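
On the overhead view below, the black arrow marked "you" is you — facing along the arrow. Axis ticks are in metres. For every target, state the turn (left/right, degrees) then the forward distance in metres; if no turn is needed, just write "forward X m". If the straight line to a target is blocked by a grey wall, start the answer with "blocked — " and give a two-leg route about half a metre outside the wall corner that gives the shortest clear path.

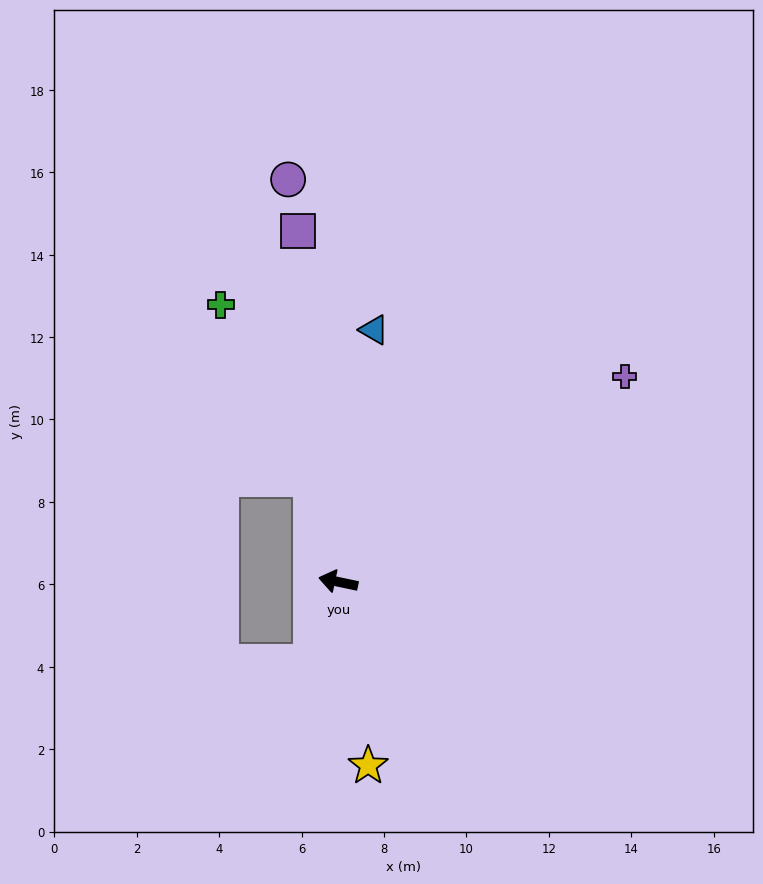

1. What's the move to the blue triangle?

turn right 86°, forward 6.2 m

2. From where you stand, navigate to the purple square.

turn right 72°, forward 8.6 m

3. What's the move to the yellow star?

turn left 111°, forward 4.5 m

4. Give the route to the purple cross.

turn right 133°, forward 8.6 m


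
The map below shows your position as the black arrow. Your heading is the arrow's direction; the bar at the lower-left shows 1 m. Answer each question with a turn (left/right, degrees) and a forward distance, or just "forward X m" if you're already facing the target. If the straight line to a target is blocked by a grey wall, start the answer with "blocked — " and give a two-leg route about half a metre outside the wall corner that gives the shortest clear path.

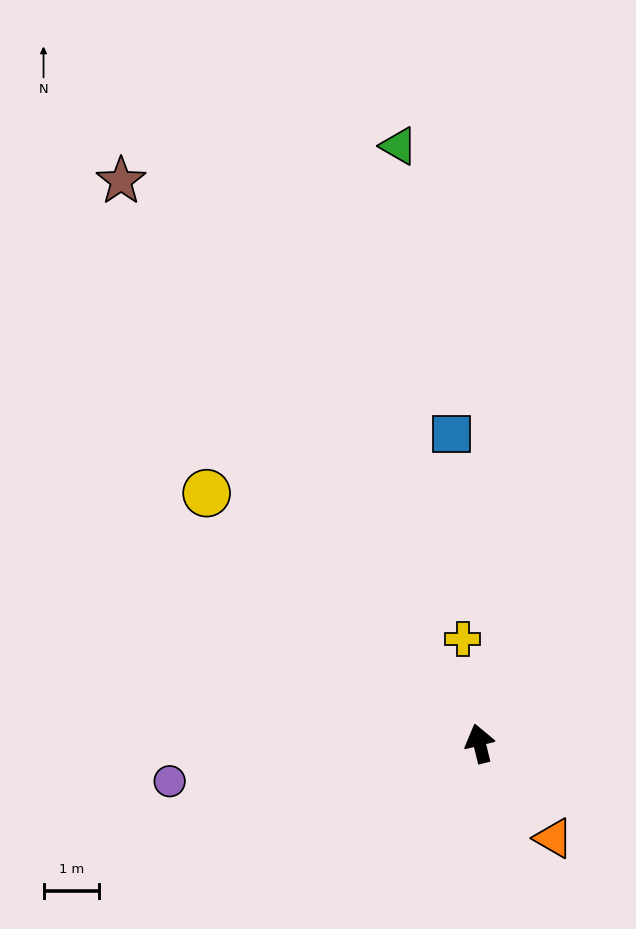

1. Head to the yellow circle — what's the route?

turn left 34°, forward 6.7 m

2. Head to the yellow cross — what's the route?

turn right 5°, forward 1.9 m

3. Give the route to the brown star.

turn left 19°, forward 12.1 m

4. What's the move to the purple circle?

turn left 83°, forward 5.6 m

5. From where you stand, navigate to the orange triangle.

turn right 156°, forward 2.2 m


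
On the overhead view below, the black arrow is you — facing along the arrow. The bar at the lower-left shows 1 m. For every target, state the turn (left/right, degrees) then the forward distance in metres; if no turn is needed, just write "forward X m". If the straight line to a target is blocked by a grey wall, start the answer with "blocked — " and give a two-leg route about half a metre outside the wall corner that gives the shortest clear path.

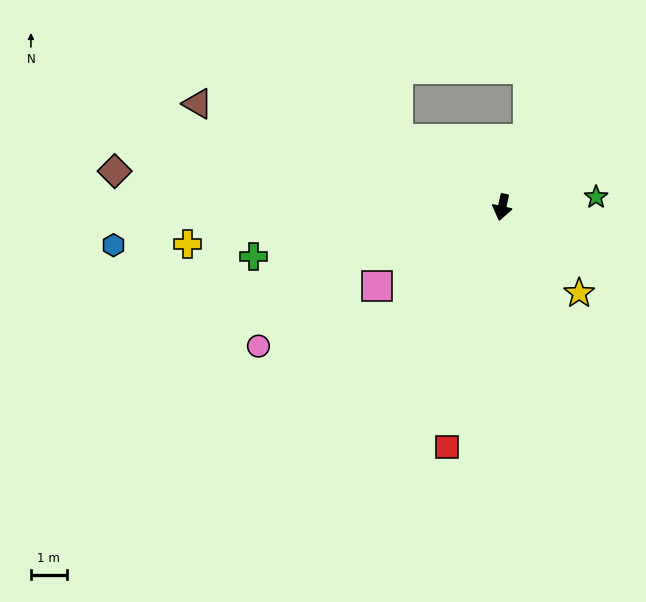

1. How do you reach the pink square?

turn right 46°, forward 4.1 m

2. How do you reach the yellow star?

turn left 54°, forward 3.2 m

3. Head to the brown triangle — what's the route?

turn right 97°, forward 9.0 m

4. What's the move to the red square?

forward 6.9 m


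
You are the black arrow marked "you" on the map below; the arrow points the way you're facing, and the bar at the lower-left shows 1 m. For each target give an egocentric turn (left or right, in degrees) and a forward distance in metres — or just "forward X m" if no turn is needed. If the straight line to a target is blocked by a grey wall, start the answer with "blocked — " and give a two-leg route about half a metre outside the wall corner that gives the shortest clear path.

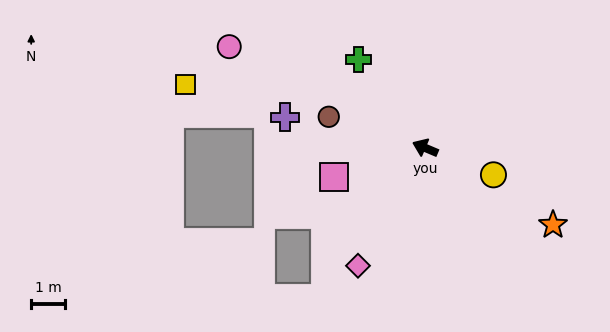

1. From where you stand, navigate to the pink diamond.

turn left 83°, forward 4.1 m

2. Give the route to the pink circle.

turn right 4°, forward 6.6 m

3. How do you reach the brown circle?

turn left 5°, forward 3.0 m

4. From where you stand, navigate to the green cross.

turn right 30°, forward 3.3 m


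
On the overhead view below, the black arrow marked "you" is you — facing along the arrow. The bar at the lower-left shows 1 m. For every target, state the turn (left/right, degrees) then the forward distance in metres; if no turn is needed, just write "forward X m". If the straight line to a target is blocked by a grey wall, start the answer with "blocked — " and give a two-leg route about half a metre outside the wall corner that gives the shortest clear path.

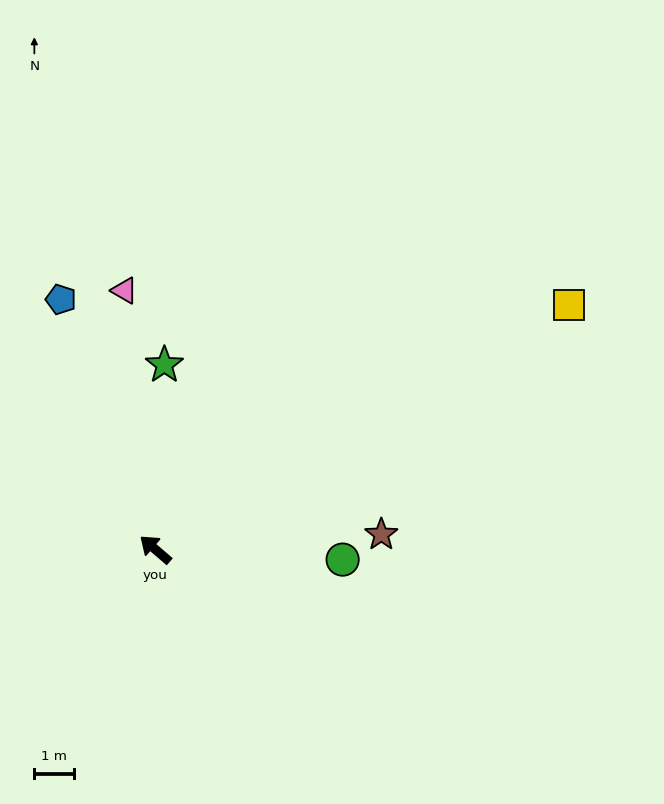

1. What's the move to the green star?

turn right 52°, forward 4.7 m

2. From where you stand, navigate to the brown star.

turn right 136°, forward 5.8 m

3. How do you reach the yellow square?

turn right 109°, forward 12.2 m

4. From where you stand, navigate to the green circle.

turn right 142°, forward 4.8 m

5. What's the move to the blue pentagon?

turn right 29°, forward 6.8 m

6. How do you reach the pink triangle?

turn right 43°, forward 6.6 m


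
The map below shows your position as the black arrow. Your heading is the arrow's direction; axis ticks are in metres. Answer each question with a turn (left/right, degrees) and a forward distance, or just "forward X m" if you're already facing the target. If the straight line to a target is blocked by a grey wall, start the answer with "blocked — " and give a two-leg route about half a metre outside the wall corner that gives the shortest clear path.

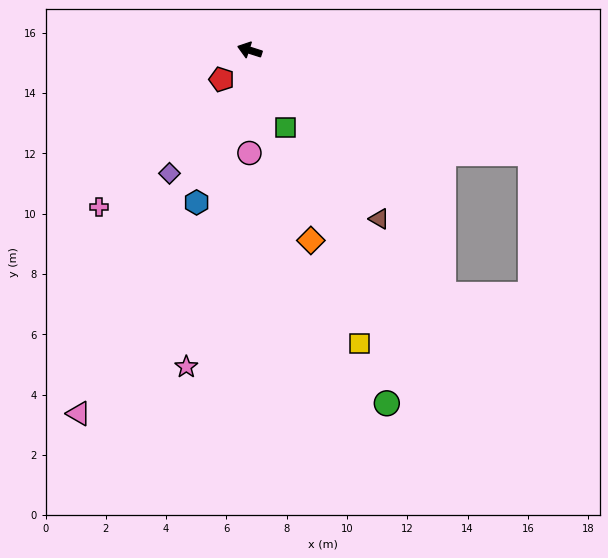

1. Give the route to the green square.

turn left 133°, forward 2.8 m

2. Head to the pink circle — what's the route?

turn left 108°, forward 3.4 m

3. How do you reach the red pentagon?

turn left 64°, forward 1.3 m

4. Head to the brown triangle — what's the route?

turn left 145°, forward 7.1 m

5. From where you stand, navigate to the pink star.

turn left 96°, forward 10.7 m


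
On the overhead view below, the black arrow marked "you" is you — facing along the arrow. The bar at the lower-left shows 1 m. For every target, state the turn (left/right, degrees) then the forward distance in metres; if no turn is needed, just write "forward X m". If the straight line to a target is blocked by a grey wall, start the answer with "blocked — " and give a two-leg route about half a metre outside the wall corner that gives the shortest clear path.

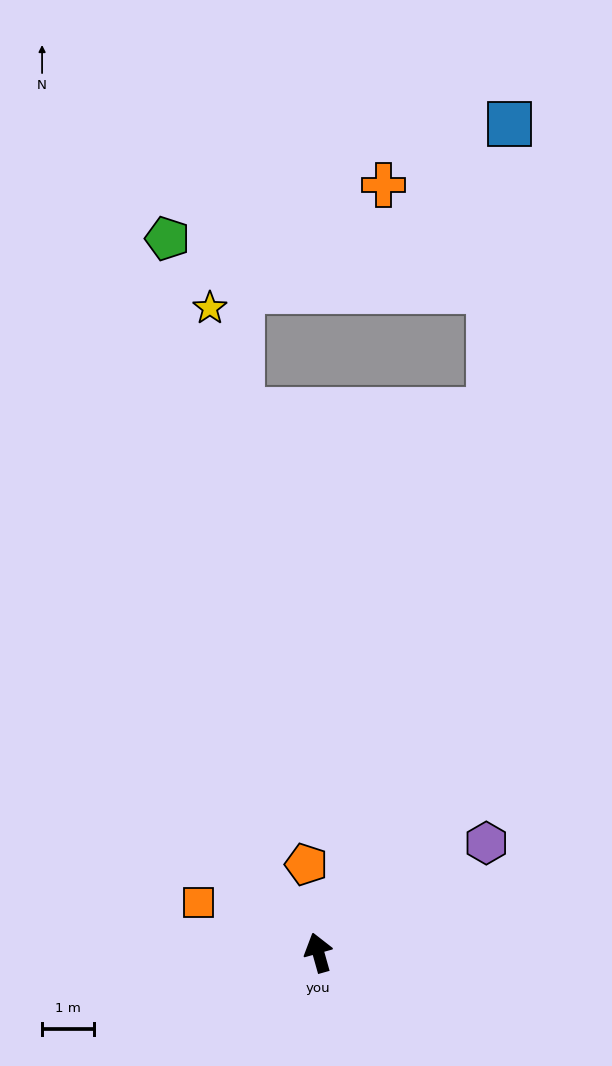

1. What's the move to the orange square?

turn left 52°, forward 2.5 m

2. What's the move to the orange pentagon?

turn right 8°, forward 1.7 m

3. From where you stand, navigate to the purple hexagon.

turn right 73°, forward 3.8 m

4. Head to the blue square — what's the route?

blocked — turn right 33°, forward 10.9 m, then turn left 13°, forward 5.5 m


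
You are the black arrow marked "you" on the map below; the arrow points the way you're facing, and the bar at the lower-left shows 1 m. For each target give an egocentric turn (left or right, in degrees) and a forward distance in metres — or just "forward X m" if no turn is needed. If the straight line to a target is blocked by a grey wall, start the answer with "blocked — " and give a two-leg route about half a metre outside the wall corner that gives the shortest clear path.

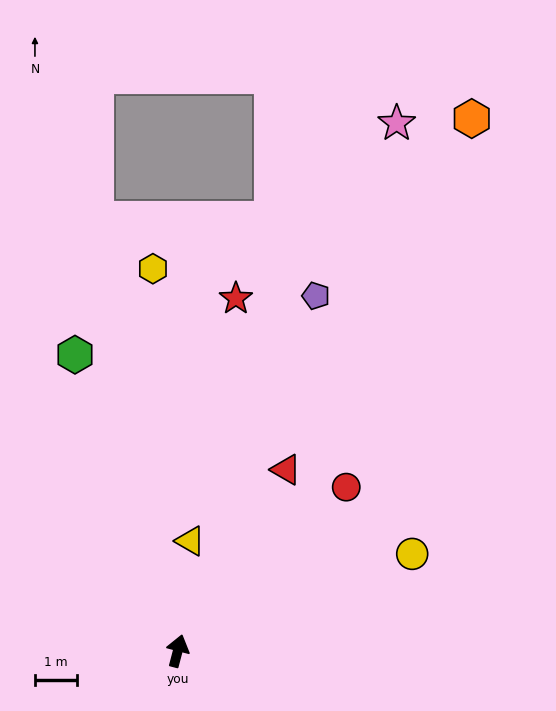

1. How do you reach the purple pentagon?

turn right 7°, forward 9.1 m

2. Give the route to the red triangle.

turn right 16°, forward 5.0 m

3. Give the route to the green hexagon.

turn left 34°, forward 7.5 m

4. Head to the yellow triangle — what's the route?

turn left 8°, forward 2.6 m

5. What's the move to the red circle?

turn right 31°, forward 5.6 m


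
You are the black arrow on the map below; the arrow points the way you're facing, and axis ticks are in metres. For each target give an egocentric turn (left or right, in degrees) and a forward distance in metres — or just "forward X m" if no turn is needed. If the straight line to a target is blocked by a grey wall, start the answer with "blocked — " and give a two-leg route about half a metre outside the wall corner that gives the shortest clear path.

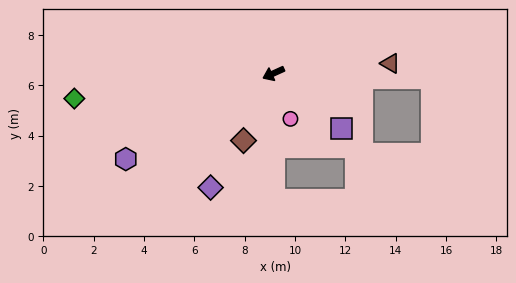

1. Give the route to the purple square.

turn left 117°, forward 3.5 m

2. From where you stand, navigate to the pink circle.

turn left 86°, forward 1.9 m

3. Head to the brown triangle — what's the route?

turn left 160°, forward 4.7 m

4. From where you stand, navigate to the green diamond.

turn right 17°, forward 8.0 m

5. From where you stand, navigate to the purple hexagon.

turn left 6°, forward 6.8 m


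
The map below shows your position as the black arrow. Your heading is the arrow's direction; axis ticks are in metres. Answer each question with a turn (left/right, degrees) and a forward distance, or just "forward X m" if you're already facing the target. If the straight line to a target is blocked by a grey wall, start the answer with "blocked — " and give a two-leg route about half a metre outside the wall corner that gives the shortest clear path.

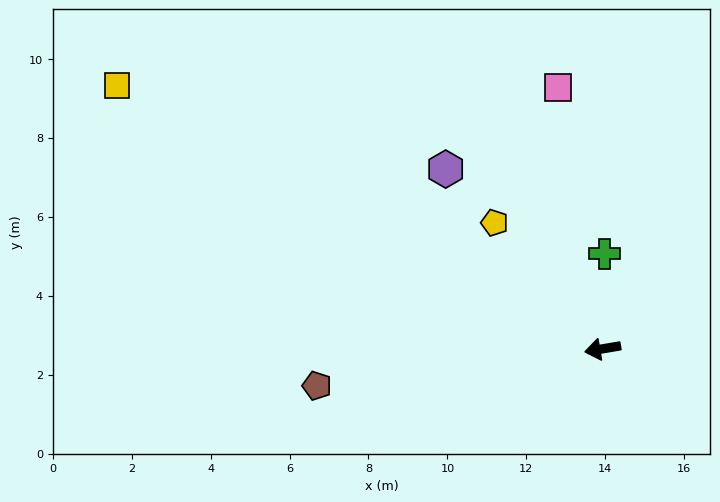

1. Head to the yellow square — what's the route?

turn right 38°, forward 14.0 m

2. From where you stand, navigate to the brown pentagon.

turn right 2°, forward 7.3 m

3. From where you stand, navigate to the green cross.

turn right 101°, forward 2.4 m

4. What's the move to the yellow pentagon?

turn right 59°, forward 4.2 m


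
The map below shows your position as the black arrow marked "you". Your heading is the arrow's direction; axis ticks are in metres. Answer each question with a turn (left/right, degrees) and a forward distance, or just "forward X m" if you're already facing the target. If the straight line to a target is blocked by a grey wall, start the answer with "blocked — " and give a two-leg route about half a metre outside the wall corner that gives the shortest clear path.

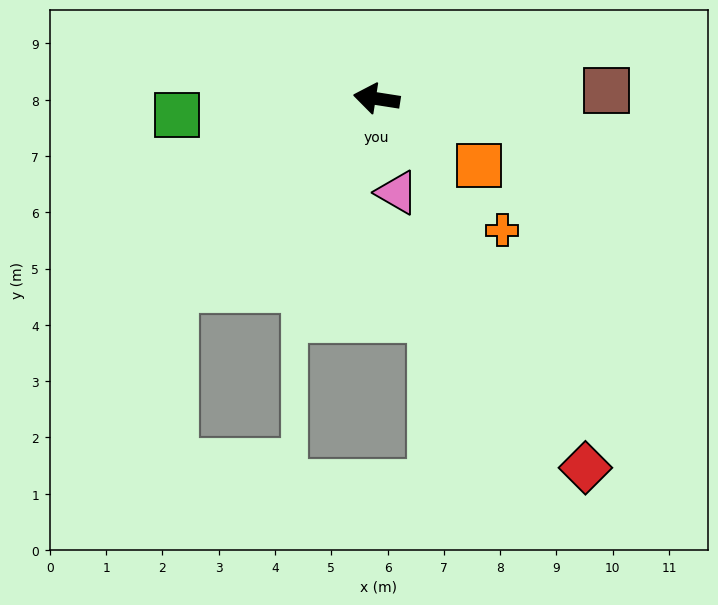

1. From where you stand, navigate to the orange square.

turn left 156°, forward 2.2 m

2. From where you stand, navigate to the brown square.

turn right 169°, forward 4.1 m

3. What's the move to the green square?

turn left 14°, forward 3.6 m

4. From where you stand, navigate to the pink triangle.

turn left 111°, forward 1.7 m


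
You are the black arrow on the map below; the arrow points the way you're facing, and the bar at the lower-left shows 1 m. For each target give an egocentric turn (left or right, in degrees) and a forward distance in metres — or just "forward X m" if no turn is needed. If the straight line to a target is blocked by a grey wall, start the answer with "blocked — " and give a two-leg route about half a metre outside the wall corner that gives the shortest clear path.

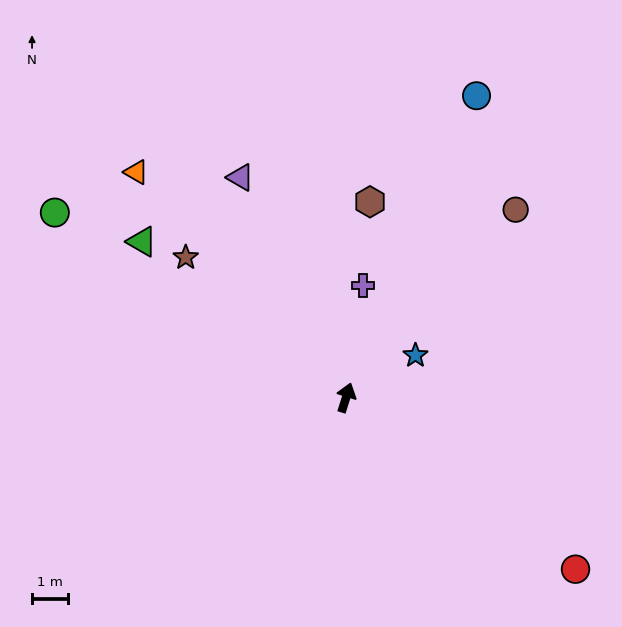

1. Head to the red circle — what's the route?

turn right 109°, forward 8.1 m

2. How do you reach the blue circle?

turn right 6°, forward 9.3 m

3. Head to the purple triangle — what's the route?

turn left 43°, forward 6.9 m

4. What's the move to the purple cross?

turn left 9°, forward 3.2 m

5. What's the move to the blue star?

turn right 41°, forward 2.3 m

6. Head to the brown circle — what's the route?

turn right 25°, forward 7.1 m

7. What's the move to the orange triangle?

turn left 60°, forward 8.7 m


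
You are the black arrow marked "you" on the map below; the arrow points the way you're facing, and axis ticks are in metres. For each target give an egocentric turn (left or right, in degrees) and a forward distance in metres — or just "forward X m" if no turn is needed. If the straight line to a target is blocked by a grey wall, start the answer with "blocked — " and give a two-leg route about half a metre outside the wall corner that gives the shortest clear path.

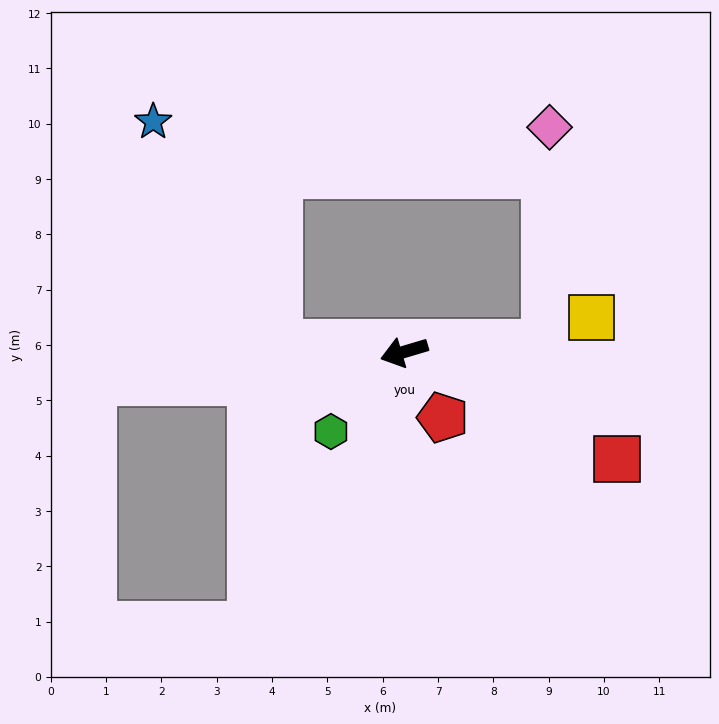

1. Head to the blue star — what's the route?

blocked — turn right 21°, forward 2.3 m, then turn right 56°, forward 4.6 m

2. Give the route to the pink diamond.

blocked — turn left 167°, forward 2.5 m, then turn left 85°, forward 3.9 m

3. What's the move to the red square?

turn left 137°, forward 4.3 m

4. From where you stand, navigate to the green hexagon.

turn left 31°, forward 2.0 m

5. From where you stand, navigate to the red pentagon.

turn left 104°, forward 1.4 m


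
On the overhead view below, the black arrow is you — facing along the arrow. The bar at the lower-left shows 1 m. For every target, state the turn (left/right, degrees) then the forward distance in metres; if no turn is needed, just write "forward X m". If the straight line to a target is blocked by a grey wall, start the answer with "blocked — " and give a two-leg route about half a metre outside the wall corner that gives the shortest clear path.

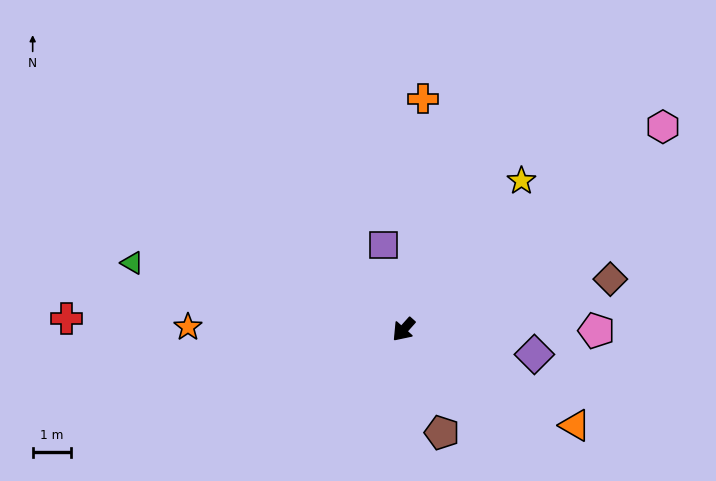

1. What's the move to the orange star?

turn right 49°, forward 5.6 m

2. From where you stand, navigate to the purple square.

turn right 125°, forward 2.3 m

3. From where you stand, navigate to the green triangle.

turn right 62°, forward 7.3 m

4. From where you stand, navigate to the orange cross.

turn right 143°, forward 6.0 m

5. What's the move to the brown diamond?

turn left 145°, forward 5.6 m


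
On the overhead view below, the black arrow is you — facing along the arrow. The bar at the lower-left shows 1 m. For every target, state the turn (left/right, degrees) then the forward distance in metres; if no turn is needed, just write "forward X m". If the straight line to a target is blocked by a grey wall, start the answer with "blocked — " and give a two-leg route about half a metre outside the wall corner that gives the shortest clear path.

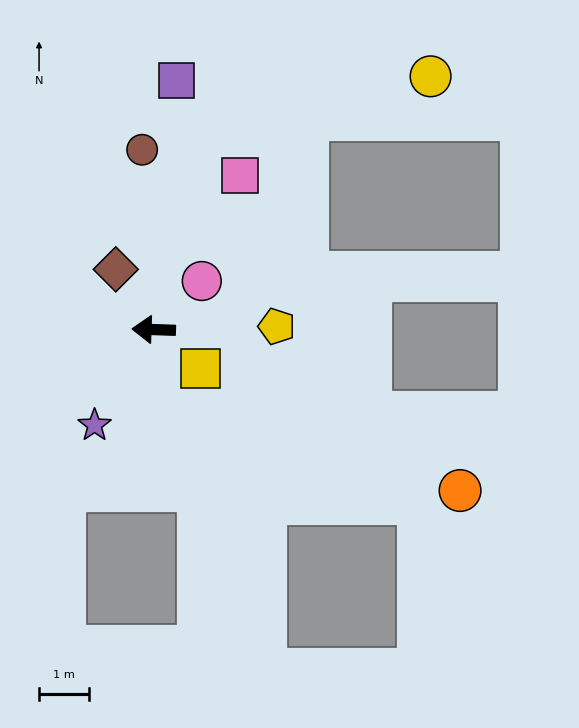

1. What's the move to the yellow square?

turn left 142°, forward 1.2 m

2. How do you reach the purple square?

turn right 93°, forward 5.0 m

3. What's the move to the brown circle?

turn right 84°, forward 3.6 m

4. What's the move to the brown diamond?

turn right 56°, forward 1.4 m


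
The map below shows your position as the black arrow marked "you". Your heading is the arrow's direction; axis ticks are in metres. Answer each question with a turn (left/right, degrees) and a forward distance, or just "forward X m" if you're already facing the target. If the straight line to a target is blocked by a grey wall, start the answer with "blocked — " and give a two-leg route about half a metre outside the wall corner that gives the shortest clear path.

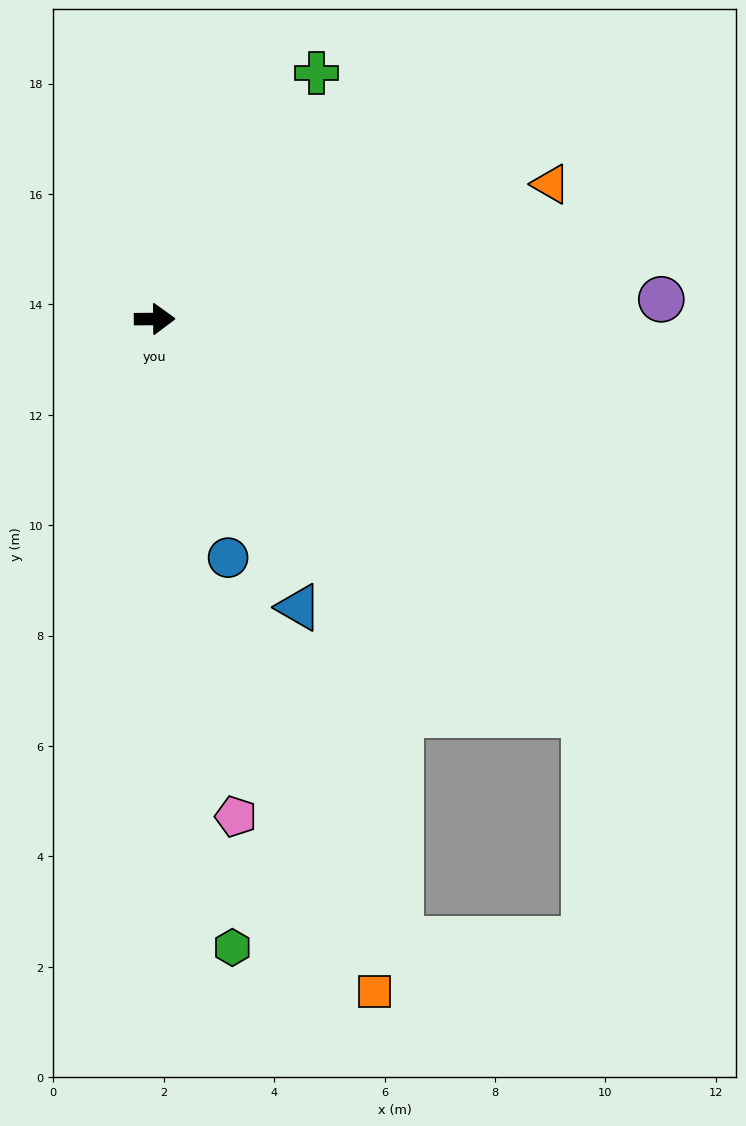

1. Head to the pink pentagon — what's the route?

turn right 81°, forward 9.1 m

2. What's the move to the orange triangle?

turn left 18°, forward 7.6 m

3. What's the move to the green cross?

turn left 56°, forward 5.3 m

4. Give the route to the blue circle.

turn right 73°, forward 4.5 m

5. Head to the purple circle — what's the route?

forward 9.2 m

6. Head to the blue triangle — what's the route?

turn right 64°, forward 5.8 m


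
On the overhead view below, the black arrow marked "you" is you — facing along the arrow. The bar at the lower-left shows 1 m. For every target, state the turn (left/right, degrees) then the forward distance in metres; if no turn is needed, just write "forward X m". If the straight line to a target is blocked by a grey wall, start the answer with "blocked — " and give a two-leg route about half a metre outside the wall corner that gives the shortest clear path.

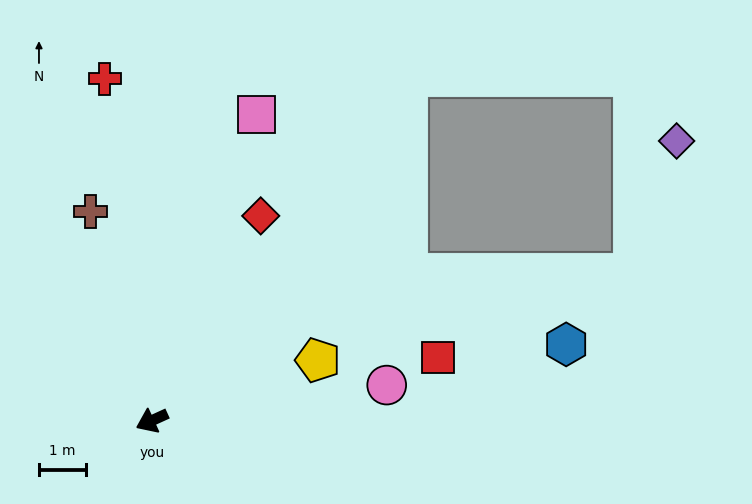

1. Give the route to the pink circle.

turn left 164°, forward 5.1 m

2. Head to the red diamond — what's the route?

turn right 143°, forward 5.0 m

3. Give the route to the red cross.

turn right 107°, forward 7.4 m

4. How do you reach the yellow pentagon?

turn left 175°, forward 3.8 m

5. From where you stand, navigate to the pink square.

turn right 133°, forward 6.9 m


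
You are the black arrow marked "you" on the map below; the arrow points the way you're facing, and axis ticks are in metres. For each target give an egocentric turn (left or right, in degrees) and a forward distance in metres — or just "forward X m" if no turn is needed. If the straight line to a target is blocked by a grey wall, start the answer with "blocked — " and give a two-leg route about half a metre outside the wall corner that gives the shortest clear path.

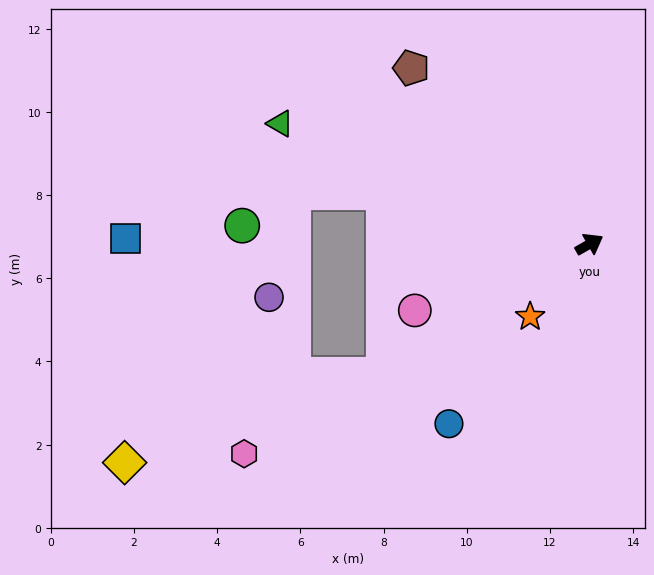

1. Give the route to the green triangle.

turn left 129°, forward 8.0 m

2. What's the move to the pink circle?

turn left 171°, forward 4.5 m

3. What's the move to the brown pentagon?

turn left 106°, forward 6.0 m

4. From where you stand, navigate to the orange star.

turn right 159°, forward 2.3 m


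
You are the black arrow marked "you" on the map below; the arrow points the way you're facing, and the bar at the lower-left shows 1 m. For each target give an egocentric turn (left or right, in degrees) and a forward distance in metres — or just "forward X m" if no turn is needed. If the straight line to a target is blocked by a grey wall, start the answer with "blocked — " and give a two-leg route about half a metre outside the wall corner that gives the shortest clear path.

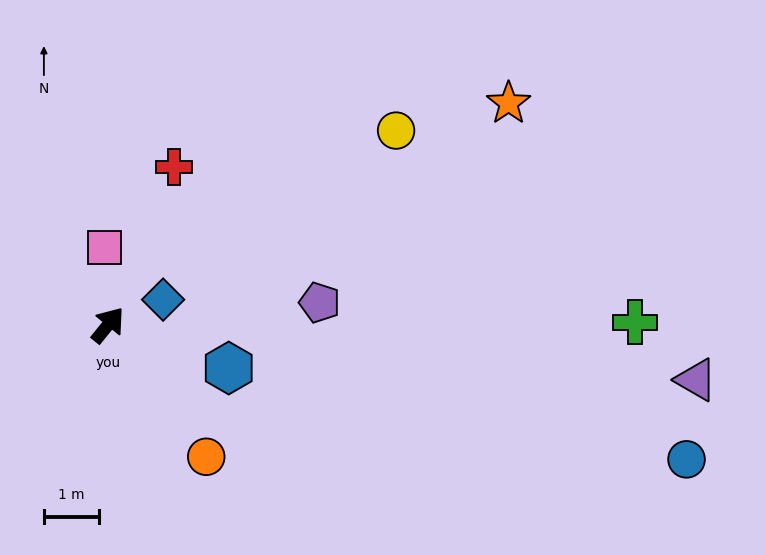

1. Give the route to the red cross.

turn left 16°, forward 3.1 m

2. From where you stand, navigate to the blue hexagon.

turn right 71°, forward 2.3 m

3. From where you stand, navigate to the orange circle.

turn right 104°, forward 3.0 m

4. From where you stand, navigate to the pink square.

turn left 42°, forward 1.4 m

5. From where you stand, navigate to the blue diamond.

turn right 26°, forward 1.1 m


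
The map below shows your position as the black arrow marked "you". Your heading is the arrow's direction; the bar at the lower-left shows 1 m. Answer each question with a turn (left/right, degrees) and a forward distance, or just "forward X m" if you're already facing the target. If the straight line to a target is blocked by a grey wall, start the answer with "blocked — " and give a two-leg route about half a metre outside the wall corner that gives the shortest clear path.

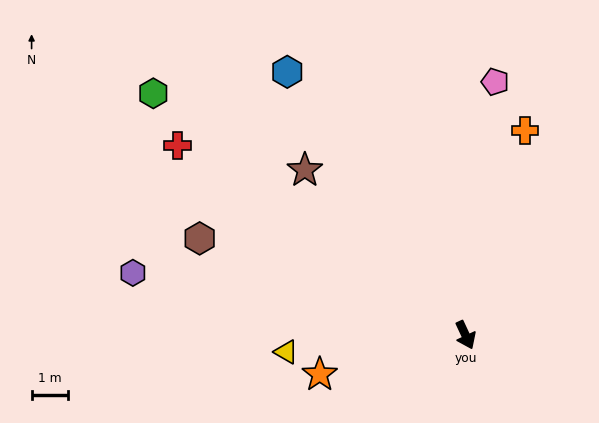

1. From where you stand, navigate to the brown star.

turn right 161°, forward 6.4 m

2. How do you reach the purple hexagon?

turn right 126°, forward 9.3 m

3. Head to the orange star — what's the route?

turn right 100°, forward 4.2 m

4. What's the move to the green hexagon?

turn right 153°, forward 10.9 m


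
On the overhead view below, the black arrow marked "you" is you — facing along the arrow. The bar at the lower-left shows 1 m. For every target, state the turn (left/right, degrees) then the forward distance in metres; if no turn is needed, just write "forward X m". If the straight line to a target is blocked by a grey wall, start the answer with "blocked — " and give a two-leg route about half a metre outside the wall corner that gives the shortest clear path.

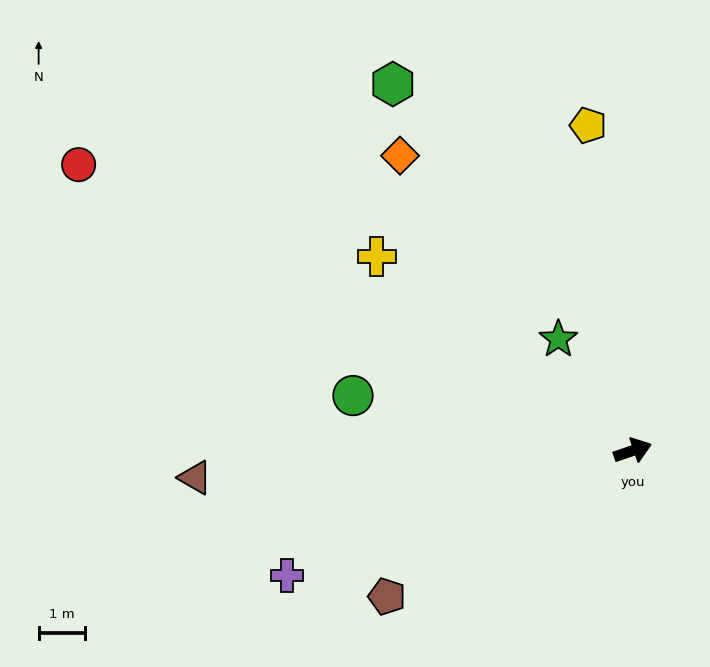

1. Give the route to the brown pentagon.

turn right 168°, forward 6.1 m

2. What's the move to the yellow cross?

turn left 124°, forward 6.9 m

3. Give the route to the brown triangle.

turn left 165°, forward 9.4 m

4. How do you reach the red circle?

turn left 134°, forward 13.4 m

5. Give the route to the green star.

turn left 105°, forward 2.9 m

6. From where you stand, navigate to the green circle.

turn left 150°, forward 6.1 m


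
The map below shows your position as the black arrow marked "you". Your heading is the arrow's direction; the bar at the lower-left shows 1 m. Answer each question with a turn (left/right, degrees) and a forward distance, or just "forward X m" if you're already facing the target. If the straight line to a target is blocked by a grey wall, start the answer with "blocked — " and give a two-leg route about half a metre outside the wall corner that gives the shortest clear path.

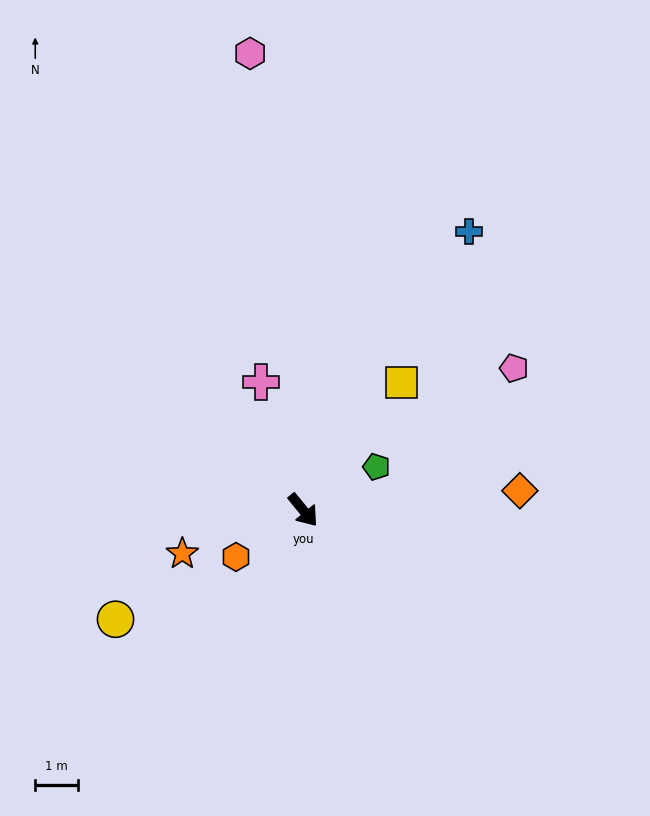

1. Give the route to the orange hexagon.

turn right 94°, forward 1.9 m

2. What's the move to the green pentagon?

turn left 81°, forward 2.0 m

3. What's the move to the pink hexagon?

turn left 147°, forward 10.7 m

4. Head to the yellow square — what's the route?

turn left 103°, forward 3.7 m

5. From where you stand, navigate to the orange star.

turn right 110°, forward 3.0 m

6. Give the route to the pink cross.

turn left 159°, forward 3.1 m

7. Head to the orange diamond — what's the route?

turn left 56°, forward 5.1 m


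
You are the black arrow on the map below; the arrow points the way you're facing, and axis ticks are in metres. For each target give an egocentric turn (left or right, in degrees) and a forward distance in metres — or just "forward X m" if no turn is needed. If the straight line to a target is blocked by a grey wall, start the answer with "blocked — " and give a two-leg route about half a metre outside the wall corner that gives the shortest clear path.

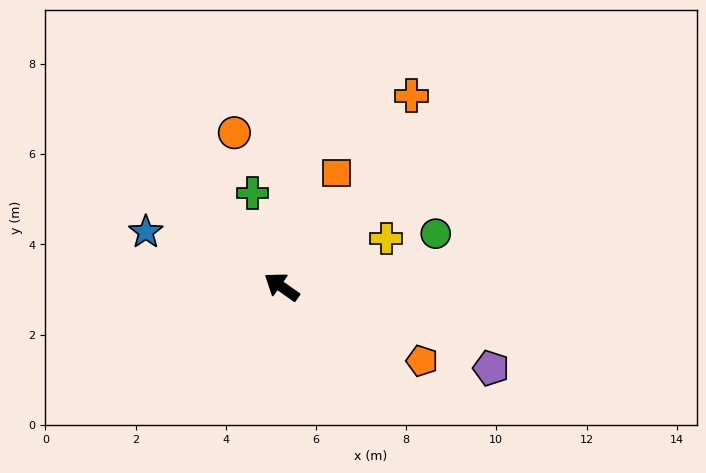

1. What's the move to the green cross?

turn right 38°, forward 2.2 m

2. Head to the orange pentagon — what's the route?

turn right 173°, forward 3.5 m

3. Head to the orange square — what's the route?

turn right 81°, forward 2.8 m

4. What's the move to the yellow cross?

turn right 120°, forward 2.6 m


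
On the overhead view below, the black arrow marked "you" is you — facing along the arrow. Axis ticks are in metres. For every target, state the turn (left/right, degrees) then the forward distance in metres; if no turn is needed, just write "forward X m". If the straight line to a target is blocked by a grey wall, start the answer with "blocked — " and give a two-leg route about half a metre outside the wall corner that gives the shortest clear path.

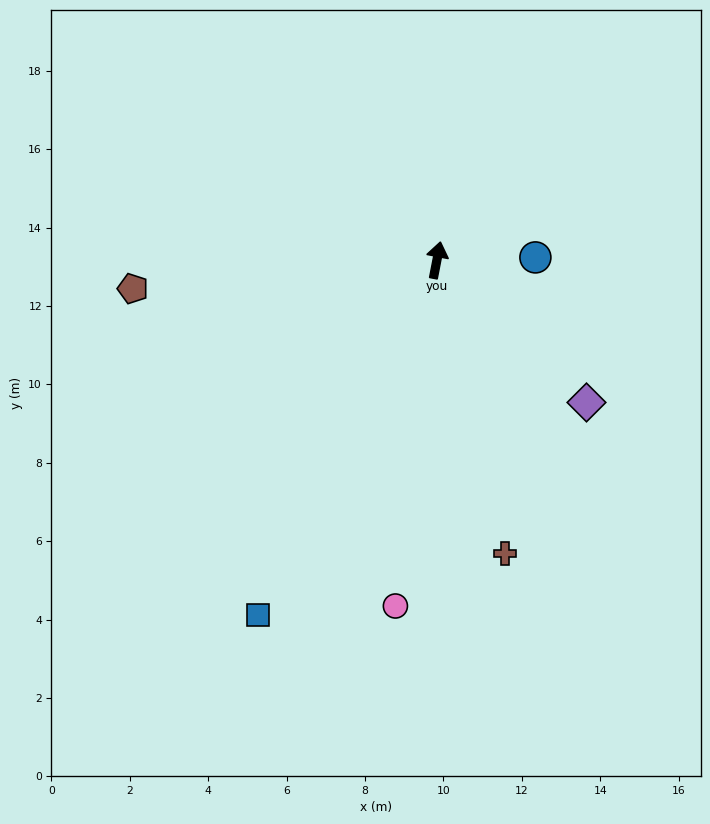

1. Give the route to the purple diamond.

turn right 123°, forward 5.3 m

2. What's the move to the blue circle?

turn right 77°, forward 2.5 m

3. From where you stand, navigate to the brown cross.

turn right 156°, forward 7.7 m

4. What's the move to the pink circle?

turn right 176°, forward 8.9 m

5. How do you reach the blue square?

turn left 164°, forward 10.1 m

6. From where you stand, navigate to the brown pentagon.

turn left 106°, forward 7.8 m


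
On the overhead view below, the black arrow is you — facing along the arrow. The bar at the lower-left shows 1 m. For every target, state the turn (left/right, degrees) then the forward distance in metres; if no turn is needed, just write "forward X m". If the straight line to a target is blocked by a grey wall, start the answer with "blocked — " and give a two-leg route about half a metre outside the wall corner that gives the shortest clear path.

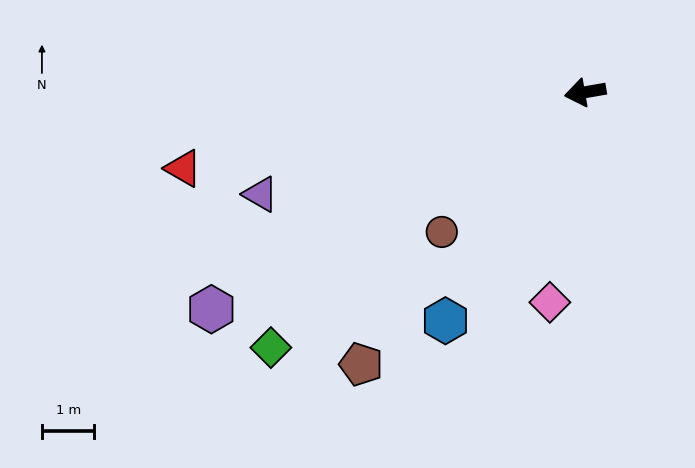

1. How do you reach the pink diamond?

turn left 71°, forward 4.1 m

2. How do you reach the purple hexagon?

turn left 20°, forward 8.2 m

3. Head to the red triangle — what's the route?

forward 7.8 m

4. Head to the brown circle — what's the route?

turn left 34°, forward 3.8 m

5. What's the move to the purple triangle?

turn left 8°, forward 6.5 m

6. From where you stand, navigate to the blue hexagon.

turn left 49°, forward 5.1 m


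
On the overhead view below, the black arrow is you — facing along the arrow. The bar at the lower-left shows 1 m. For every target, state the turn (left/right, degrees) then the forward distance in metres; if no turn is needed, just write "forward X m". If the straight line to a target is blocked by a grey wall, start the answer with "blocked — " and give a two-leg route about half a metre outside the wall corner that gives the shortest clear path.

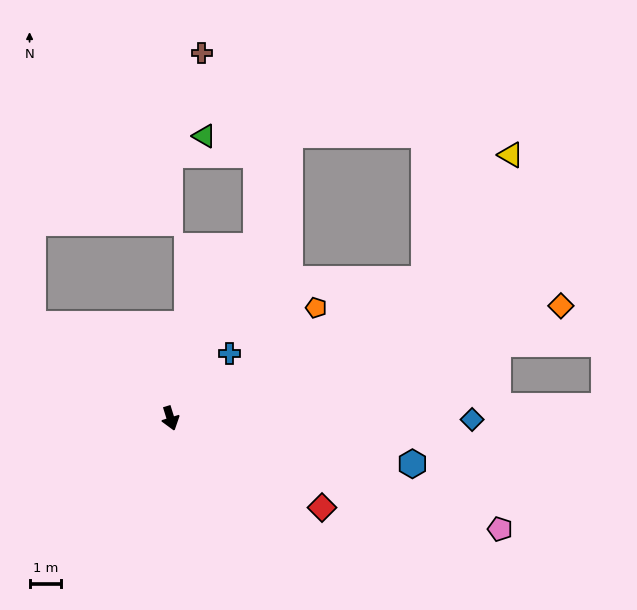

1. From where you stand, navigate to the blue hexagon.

turn left 62°, forward 7.8 m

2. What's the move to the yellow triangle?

blocked — turn left 101°, forward 9.1 m, then turn left 27°, forward 4.8 m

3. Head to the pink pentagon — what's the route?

turn left 54°, forward 11.0 m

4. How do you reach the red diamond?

turn left 42°, forward 5.5 m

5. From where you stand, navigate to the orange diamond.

turn left 89°, forward 12.8 m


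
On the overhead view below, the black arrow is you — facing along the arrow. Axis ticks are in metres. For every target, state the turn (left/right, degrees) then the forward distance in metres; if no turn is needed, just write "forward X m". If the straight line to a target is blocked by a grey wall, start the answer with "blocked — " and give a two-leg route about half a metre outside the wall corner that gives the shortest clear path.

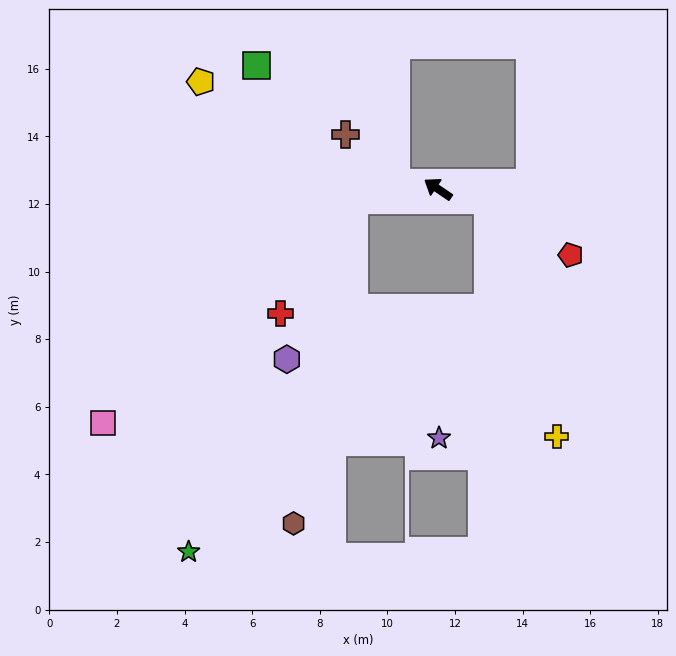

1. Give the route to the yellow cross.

blocked — turn right 158°, forward 1.5 m, then turn right 62°, forward 7.3 m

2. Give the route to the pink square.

blocked — turn left 41°, forward 2.5 m, then turn left 35°, forward 9.9 m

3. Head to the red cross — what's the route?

blocked — turn left 41°, forward 2.5 m, then turn left 50°, forward 4.0 m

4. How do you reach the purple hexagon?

blocked — turn left 41°, forward 2.5 m, then turn left 60°, forward 5.1 m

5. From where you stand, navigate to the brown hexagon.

blocked — turn left 41°, forward 2.5 m, then turn left 73°, forward 9.7 m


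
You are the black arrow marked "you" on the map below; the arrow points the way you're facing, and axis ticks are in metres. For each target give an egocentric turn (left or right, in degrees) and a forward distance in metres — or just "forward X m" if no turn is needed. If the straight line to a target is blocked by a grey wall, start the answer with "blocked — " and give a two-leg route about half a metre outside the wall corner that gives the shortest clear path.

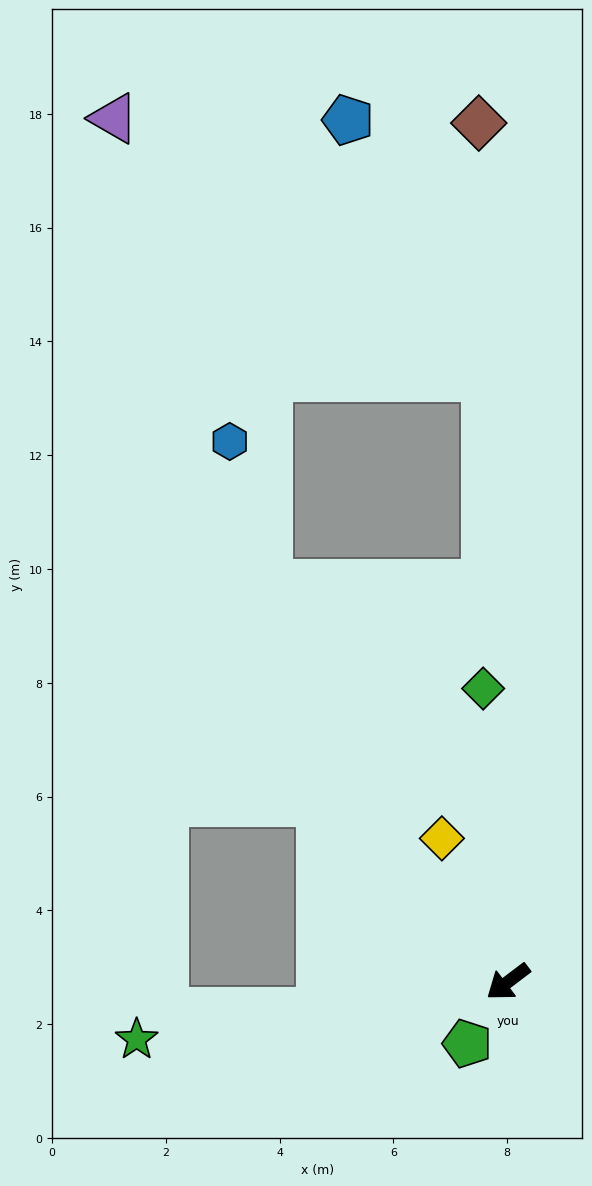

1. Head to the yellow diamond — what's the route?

turn right 102°, forward 2.8 m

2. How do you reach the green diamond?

turn right 122°, forward 5.2 m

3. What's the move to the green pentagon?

turn left 19°, forward 1.3 m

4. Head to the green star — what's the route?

turn right 28°, forward 6.6 m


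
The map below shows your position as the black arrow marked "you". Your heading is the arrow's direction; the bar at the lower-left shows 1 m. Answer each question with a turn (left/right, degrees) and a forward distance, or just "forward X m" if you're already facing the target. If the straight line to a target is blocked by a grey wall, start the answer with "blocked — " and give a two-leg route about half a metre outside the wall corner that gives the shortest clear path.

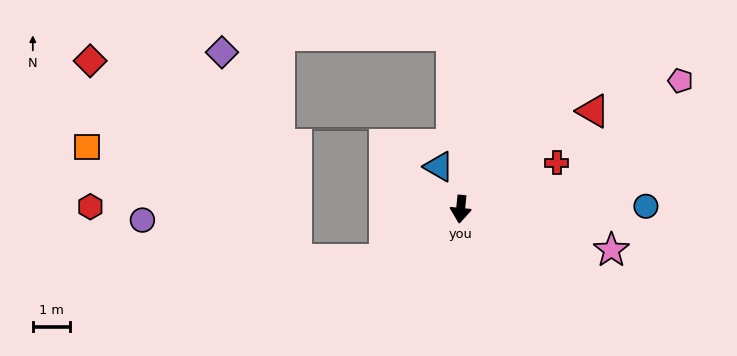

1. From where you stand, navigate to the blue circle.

turn left 97°, forward 4.9 m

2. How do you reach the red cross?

turn left 121°, forward 2.8 m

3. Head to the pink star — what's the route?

turn left 81°, forward 4.2 m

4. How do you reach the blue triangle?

turn right 147°, forward 1.3 m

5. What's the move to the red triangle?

turn left 132°, forward 4.4 m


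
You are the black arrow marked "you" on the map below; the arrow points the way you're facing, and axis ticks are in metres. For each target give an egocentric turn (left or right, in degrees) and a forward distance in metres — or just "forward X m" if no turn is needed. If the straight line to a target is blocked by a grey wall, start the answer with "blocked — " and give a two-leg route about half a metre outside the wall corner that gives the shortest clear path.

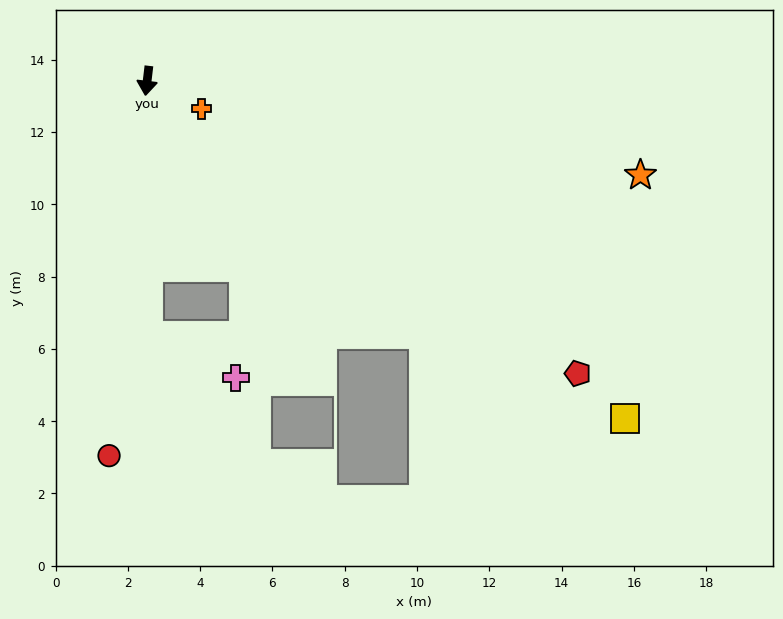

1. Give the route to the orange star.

turn left 86°, forward 13.9 m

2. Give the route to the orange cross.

turn left 70°, forward 1.7 m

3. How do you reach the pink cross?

blocked — turn left 7°, forward 7.1 m, then turn left 65°, forward 2.7 m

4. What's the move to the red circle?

forward 10.4 m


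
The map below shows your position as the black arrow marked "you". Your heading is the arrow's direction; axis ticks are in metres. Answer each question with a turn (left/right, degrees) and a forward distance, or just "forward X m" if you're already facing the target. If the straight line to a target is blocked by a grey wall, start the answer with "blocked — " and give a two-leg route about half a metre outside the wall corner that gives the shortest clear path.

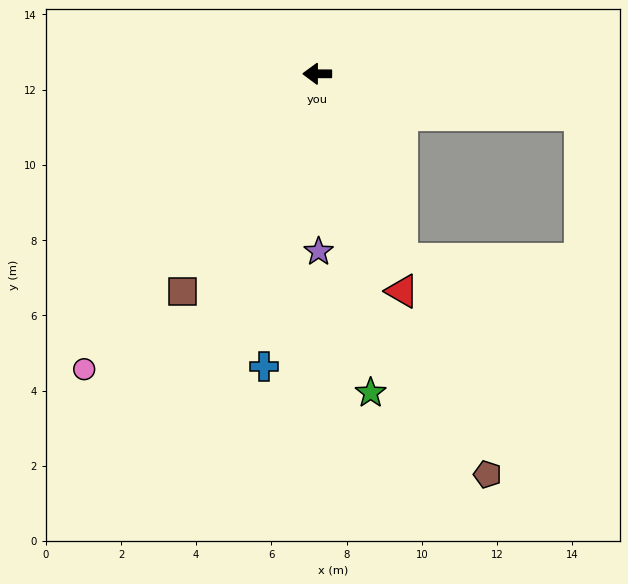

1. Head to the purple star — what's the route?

turn left 91°, forward 4.7 m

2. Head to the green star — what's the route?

turn left 100°, forward 8.6 m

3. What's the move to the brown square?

turn left 58°, forward 6.8 m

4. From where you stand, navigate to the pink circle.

turn left 52°, forward 10.0 m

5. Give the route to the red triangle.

turn left 111°, forward 6.2 m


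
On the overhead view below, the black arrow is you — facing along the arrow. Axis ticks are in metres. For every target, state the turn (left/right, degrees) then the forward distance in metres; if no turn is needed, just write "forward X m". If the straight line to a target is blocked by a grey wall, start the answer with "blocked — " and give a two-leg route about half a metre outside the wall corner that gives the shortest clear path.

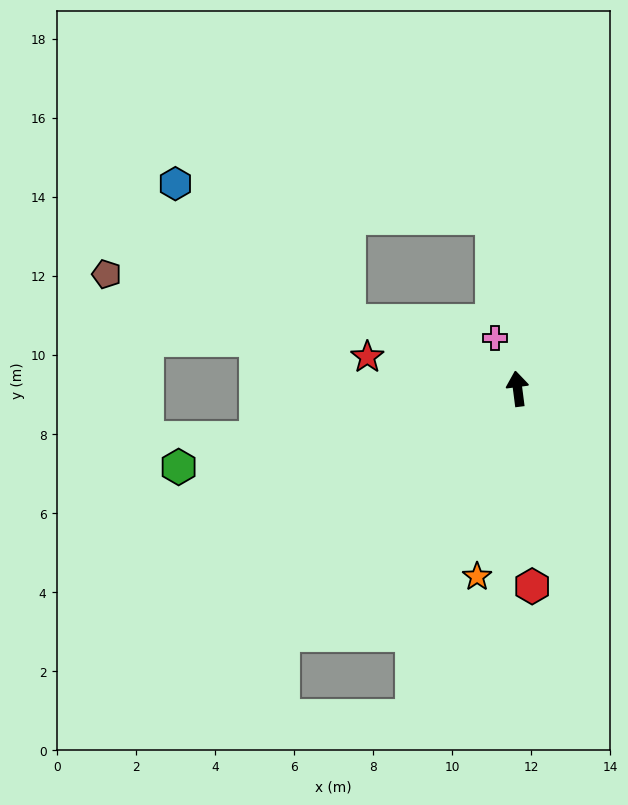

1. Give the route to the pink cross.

turn left 17°, forward 1.4 m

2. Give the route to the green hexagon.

turn left 96°, forward 8.8 m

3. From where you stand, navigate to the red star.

turn left 71°, forward 3.9 m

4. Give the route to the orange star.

turn left 160°, forward 4.9 m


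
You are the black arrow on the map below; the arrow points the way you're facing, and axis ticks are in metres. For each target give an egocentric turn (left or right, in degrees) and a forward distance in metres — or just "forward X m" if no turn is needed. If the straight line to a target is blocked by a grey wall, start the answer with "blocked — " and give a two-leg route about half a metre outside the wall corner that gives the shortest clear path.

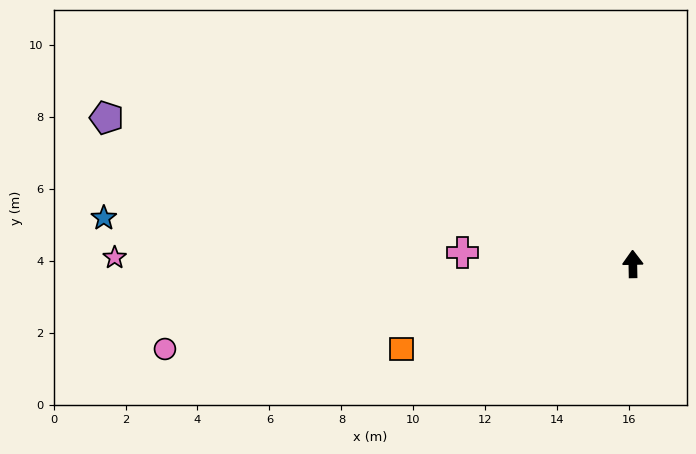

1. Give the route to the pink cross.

turn left 85°, forward 4.7 m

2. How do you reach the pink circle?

turn left 99°, forward 13.2 m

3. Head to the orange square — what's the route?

turn left 109°, forward 6.8 m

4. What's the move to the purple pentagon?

turn left 73°, forward 15.2 m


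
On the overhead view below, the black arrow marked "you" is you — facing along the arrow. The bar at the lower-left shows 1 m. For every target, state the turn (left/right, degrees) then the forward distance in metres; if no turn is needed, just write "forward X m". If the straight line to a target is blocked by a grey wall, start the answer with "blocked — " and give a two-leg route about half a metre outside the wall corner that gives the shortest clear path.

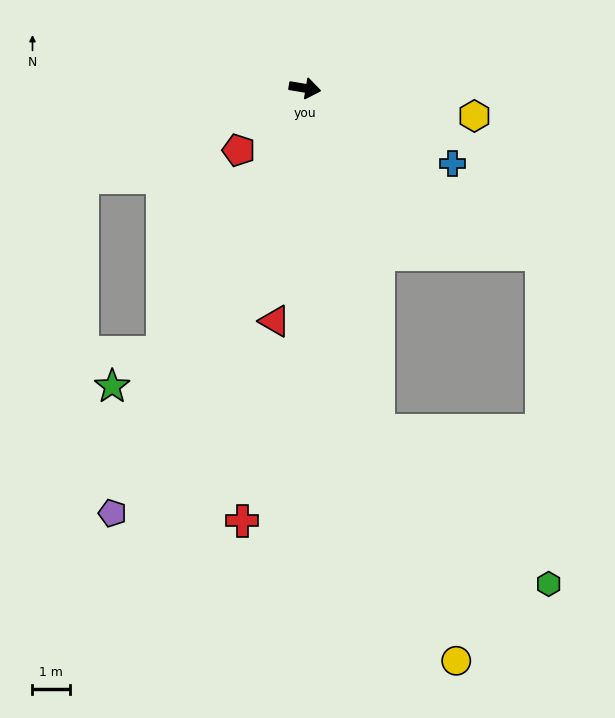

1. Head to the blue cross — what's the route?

turn right 18°, forward 4.4 m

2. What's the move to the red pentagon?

turn right 127°, forward 2.4 m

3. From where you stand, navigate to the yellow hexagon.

forward 4.6 m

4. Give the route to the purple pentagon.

turn right 105°, forward 12.4 m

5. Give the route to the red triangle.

turn right 88°, forward 6.2 m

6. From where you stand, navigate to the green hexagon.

blocked — turn right 68°, forward 9.3 m, then turn left 35°, forward 6.1 m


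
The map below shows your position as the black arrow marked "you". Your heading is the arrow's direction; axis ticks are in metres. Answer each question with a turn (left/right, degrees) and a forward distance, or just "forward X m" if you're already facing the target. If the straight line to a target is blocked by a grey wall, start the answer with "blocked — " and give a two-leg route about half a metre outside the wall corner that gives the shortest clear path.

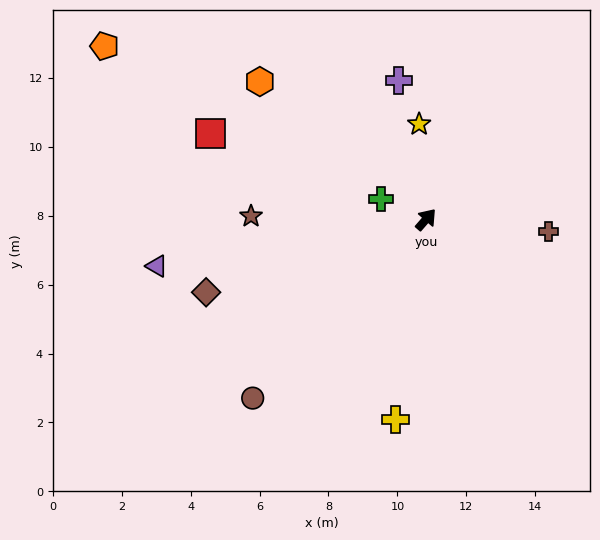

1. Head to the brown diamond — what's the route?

turn left 149°, forward 6.7 m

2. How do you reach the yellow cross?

turn right 148°, forward 5.9 m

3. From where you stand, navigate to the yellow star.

turn left 45°, forward 2.8 m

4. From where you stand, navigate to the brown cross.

turn right 54°, forward 3.6 m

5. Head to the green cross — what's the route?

turn left 107°, forward 1.4 m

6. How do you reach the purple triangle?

turn left 141°, forward 7.9 m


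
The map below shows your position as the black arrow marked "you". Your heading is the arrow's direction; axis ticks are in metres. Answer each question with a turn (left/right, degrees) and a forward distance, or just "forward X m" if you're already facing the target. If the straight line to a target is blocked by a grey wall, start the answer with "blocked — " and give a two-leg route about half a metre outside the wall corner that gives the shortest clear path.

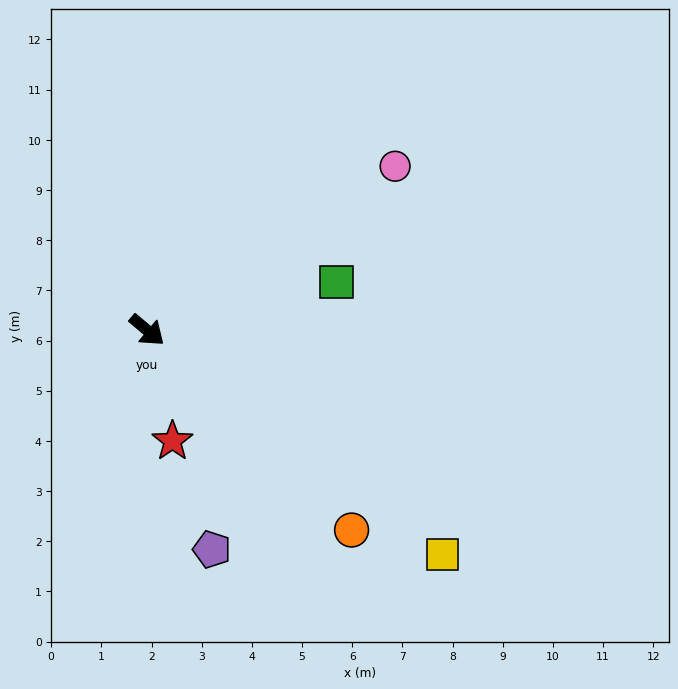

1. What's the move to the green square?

turn left 54°, forward 3.9 m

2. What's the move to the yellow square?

turn left 3°, forward 7.4 m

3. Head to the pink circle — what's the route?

turn left 74°, forward 5.9 m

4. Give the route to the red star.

turn right 37°, forward 2.3 m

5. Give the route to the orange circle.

turn right 4°, forward 5.7 m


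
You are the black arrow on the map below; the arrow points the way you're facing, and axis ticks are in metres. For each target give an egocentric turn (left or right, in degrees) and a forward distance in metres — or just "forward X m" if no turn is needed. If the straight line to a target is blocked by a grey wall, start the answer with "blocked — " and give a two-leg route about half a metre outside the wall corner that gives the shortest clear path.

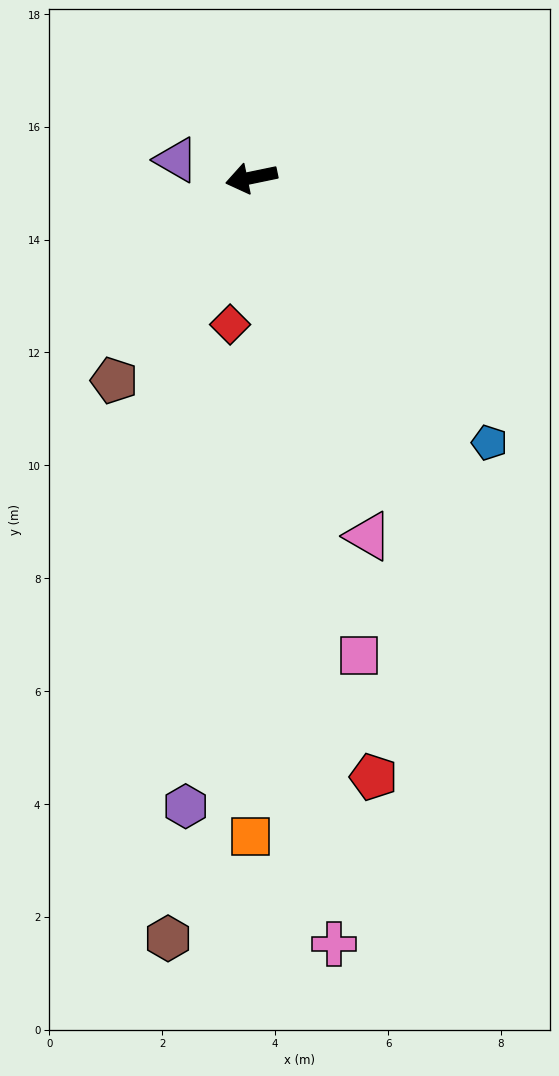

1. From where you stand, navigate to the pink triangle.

turn left 96°, forward 6.7 m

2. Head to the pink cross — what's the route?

turn left 84°, forward 13.7 m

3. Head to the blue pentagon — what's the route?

turn left 120°, forward 6.3 m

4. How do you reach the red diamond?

turn left 70°, forward 2.6 m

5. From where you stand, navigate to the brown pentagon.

turn left 44°, forward 4.3 m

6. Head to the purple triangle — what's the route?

turn right 25°, forward 1.4 m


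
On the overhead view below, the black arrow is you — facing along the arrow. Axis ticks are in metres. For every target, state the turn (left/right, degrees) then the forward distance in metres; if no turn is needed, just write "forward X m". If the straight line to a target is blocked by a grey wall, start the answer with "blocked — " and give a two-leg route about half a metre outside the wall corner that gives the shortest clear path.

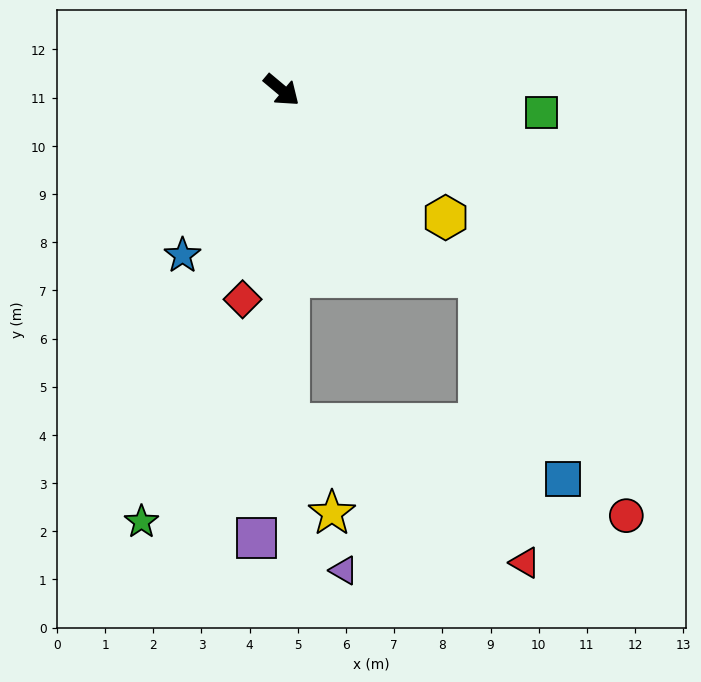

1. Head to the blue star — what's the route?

turn right 81°, forward 4.0 m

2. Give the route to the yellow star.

blocked — turn right 49°, forward 6.9 m, then turn left 24°, forward 2.1 m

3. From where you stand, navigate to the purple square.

turn right 53°, forward 9.3 m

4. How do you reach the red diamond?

turn right 61°, forward 4.4 m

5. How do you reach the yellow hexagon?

turn left 2°, forward 4.3 m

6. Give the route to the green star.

turn right 68°, forward 9.4 m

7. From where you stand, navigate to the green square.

turn left 35°, forward 5.4 m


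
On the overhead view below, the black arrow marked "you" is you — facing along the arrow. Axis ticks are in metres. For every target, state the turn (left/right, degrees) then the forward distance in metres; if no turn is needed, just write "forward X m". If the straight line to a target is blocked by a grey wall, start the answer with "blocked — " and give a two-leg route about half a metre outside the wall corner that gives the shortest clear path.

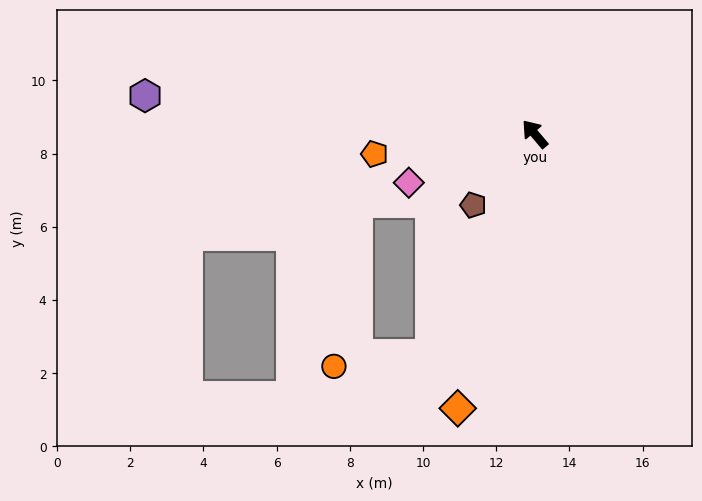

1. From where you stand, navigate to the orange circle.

blocked — turn left 115°, forward 6.7 m, then turn right 58°, forward 2.7 m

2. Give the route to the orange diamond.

turn left 124°, forward 7.8 m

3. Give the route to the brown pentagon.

turn left 99°, forward 2.6 m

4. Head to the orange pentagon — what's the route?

turn left 57°, forward 4.4 m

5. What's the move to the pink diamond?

turn left 71°, forward 3.7 m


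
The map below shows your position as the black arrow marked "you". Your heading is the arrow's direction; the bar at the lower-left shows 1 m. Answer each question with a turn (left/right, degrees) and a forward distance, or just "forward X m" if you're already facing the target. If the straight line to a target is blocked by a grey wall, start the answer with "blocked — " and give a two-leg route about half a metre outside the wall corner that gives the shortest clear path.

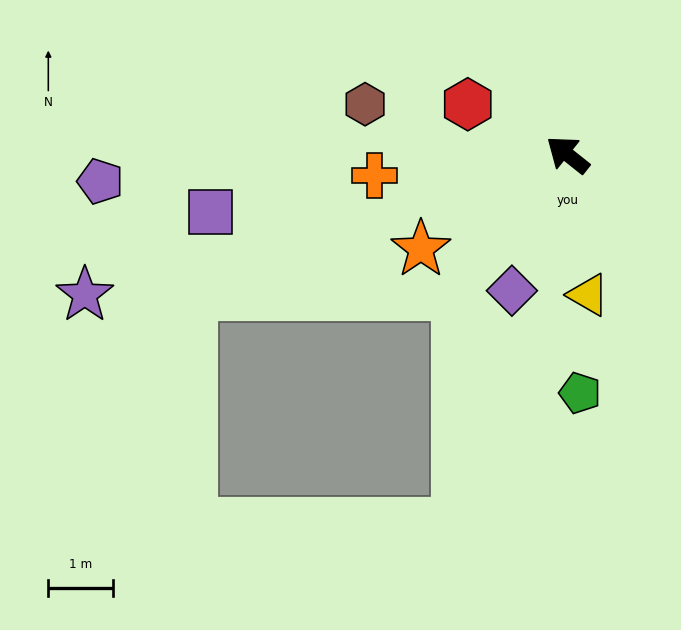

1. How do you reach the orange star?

turn left 71°, forward 2.7 m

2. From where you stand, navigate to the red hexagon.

turn left 12°, forward 1.7 m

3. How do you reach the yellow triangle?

turn left 137°, forward 2.2 m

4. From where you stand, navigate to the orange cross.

turn left 45°, forward 3.0 m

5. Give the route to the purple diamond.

turn left 106°, forward 2.3 m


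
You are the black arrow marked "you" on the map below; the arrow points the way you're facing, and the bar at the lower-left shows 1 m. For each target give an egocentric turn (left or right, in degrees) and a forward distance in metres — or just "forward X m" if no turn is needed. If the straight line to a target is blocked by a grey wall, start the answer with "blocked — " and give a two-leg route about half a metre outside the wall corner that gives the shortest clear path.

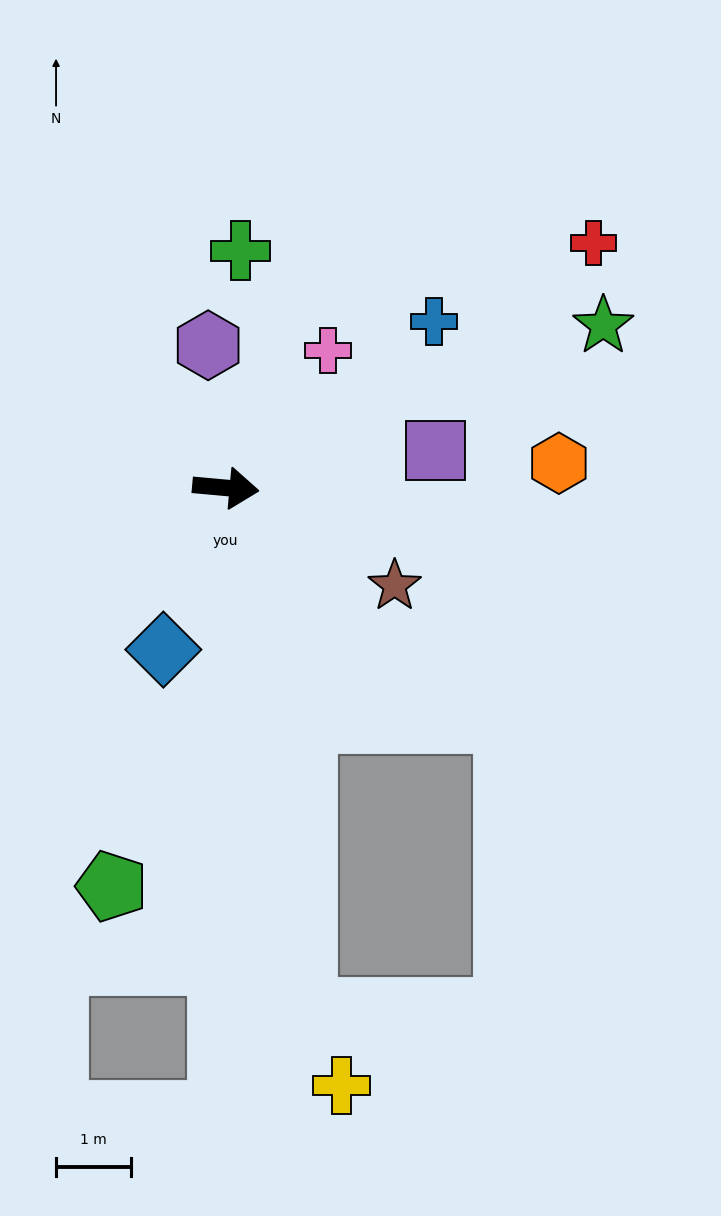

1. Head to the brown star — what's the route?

turn right 25°, forward 2.6 m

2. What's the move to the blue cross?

turn left 44°, forward 3.6 m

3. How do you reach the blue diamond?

turn right 106°, forward 2.3 m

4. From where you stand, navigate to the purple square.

turn left 15°, forward 2.8 m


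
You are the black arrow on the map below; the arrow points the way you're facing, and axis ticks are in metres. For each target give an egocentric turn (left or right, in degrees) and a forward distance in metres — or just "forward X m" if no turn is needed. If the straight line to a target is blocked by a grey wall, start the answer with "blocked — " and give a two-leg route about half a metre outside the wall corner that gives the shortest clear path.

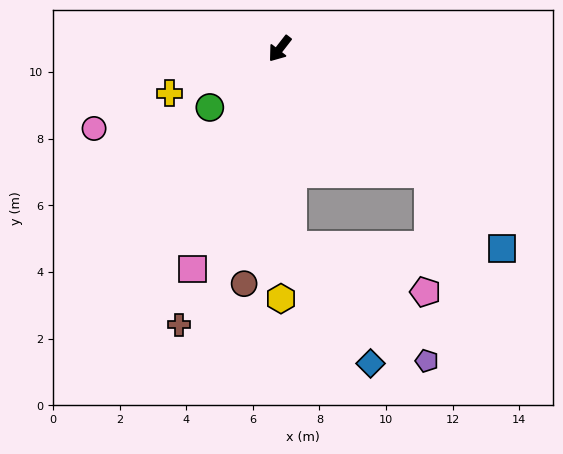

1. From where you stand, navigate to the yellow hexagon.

turn left 38°, forward 7.5 m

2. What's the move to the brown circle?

turn left 29°, forward 7.1 m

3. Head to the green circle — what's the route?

turn right 12°, forward 2.7 m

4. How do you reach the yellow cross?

turn right 30°, forward 3.6 m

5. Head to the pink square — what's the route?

turn left 16°, forward 7.1 m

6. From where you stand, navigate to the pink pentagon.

blocked — turn left 88°, forward 5.8 m, then turn right 51°, forward 3.5 m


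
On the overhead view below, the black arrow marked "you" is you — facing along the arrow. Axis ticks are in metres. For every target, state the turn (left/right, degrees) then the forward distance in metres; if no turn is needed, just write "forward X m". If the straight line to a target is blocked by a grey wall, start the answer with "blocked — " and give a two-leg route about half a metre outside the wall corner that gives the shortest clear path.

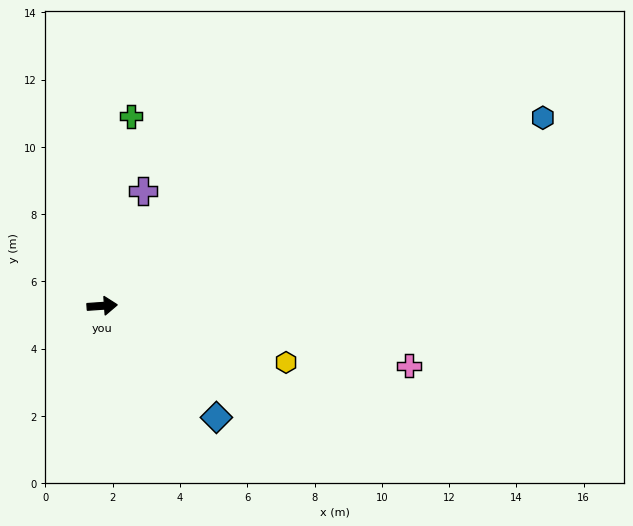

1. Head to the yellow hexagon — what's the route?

turn right 21°, forward 5.7 m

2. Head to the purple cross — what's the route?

turn left 66°, forward 3.6 m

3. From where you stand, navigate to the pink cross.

turn right 15°, forward 9.3 m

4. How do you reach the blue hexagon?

turn left 19°, forward 14.2 m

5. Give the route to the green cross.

turn left 77°, forward 5.7 m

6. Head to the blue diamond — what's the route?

turn right 48°, forward 4.7 m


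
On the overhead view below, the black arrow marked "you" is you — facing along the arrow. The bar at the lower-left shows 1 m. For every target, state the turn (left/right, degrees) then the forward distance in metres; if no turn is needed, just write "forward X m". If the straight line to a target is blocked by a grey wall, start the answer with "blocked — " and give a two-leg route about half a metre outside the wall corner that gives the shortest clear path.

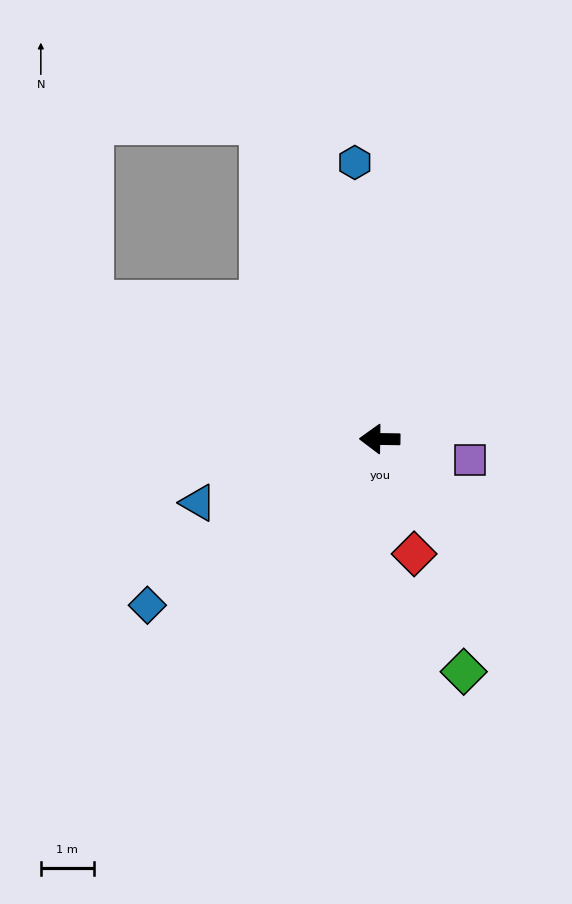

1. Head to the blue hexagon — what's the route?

turn right 84°, forward 5.3 m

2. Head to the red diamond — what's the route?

turn left 107°, forward 2.3 m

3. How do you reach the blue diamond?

turn left 36°, forward 5.4 m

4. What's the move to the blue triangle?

turn left 20°, forward 3.6 m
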